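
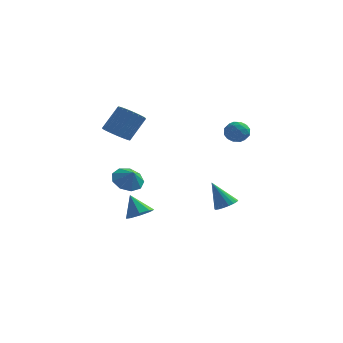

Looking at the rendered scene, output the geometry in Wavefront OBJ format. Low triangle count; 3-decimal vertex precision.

v -2.587 2.111 -4.17
v -1.884 1.825 -3.65
v -3.393 2.569 -2.83
v -1.82 2.5 -3.842
v -2.206 2.947 -4.226
v -2.815 2.904 -4.578
v -3.29 2.397 -4.691
v -3.353 1.722 -4.499
v -2.968 1.276 -4.114
v -2.359 1.318 -3.763
v 2.964 4.013 2.952
v 3.653 3.725 3.361
v 2.687 2.735 2.519
v 3.376 2.447 2.928
v 2.704 2.726 3.37
v 2.875 3.516 3.638
v 3.465 2.944 2.242
v 3.636 3.734 2.51
v 3.963 3.064 2.922
v 3.493 2.93 3.62
v 2.847 3.53 2.26
v 2.377 3.396 2.958
v 3.333 3.981 3.195
v 3.007 2.479 2.685
v 2.612 2.643 2.945
v 3.017 2.473 3.186
v 2.876 3.859 3.358
v 3.281 3.689 3.598
v 2.723 3.102 3.603
v 3.059 2.771 2.282
v 3.464 2.601 2.522
v 3.323 3.987 2.694
v 3.728 3.817 2.935
v 3.617 3.358 2.277
v 3.92 3.424 3.177
v 3.757 2.672 2.922
v 3.809 2.964 2.519
v 3.91 3.429 2.677
v 3.644 3.344 3.587
v 3.481 2.593 3.332
v 3.086 2.757 3.592
v 3.186 3.222 3.75
v 3.825 2.956 3.329
v 2.859 3.867 2.548
v 2.696 3.116 2.293
v 3.154 3.238 2.13
v 3.254 3.703 2.288
v 2.583 3.788 2.958
v 2.42 3.036 2.703
v 2.43 3.031 3.203
v 2.531 3.496 3.361
v 2.515 3.504 2.551
v 3.124 1.254 -2.376
v 3.803 1.165 -2.002
v 2.196 1.286 -0.684
v 3.772 1.51 -2.025
v 3.613 1.805 -2.118
v 3.357 1.99 -2.262
v 3.055 2.029 -2.428
v 2.766 1.915 -2.585
v 2.549 1.67 -2.699
v 2.445 1.343 -2.75
v 2.476 0.998 -2.727
v 2.635 0.704 -2.634
v 2.891 0.518 -2.49
v 3.193 0.479 -2.323
v 3.482 0.593 -2.167
v 3.699 0.838 -2.053
v -3.209 -0.326 3.203
v -2.63 0.176 2.641
v -1.951 1.108 4.176
v -2.531 0.606 4.737
v -2.932 0.391 2.644
v -2.253 1.323 4.179
v -3.276 0.496 2.732
v -2.597 1.429 4.267
v -3.61 0.477 2.892
v -2.931 1.41 4.427
v -3.883 0.335 3.099
v -3.204 1.268 4.633
v -4.054 0.093 3.321
v -3.375 1.025 4.856
v -4.096 -0.214 3.526
v -3.417 0.719 5.061
v -4.002 -0.537 3.681
v -3.324 0.396 5.216
v -3.789 -0.828 3.764
v -3.11 0.104 5.299
v -3.487 -1.043 3.761
v -2.808 -0.111 5.296
v -3.143 -1.149 3.673
v -2.464 -0.216 5.208
v -2.809 -1.13 3.513
v -2.13 -0.197 5.048
v -2.536 -0.988 3.307
v -1.857 -0.055 4.841
v -2.365 -0.745 3.084
v -1.686 0.187 4.619
v -2.323 -0.439 2.879
v -1.644 0.494 4.414
v -2.416 -0.116 2.724
v -1.738 0.817 4.259
v -2.685 0.204 -0.599
v -1.849 0.76 -0.87
v -2.155 -0.224 0.159
v -2.238 1.12 -0.395
v -2.836 1.052 -0.016
v -3.363 0.586 0.09
v -3.574 -0.058 -0.127
v -3.368 -0.58 -0.564
v -2.843 -0.735 -1.019
v -2.244 -0.451 -1.277
v -1.851 0.14 -1.218
f 2 1 4
f 2 4 3
f 4 1 5
f 4 5 3
f 5 1 6
f 5 6 3
f 6 1 7
f 6 7 3
f 7 1 8
f 7 8 3
f 8 1 9
f 8 9 3
f 9 1 10
f 9 10 3
f 10 1 2
f 10 2 3
f 11 48 27
f 48 22 51
f 27 51 16
f 48 51 27
f 11 27 23
f 27 16 28
f 23 28 12
f 27 28 23
f 11 23 32
f 23 12 33
f 32 33 18
f 23 33 32
f 11 32 44
f 32 18 47
f 44 47 21
f 32 47 44
f 11 44 48
f 44 21 52
f 48 52 22
f 44 52 48
f 12 28 39
f 28 16 42
f 39 42 20
f 28 42 39
f 16 51 29
f 51 22 50
f 29 50 15
f 51 50 29
f 22 52 49
f 52 21 45
f 49 45 13
f 52 45 49
f 21 47 46
f 47 18 34
f 46 34 17
f 47 34 46
f 18 33 38
f 33 12 35
f 38 35 19
f 33 35 38
f 14 40 26
f 40 20 41
f 26 41 15
f 40 41 26
f 14 26 24
f 26 15 25
f 24 25 13
f 26 25 24
f 14 24 31
f 24 13 30
f 31 30 17
f 24 30 31
f 14 31 36
f 31 17 37
f 36 37 19
f 31 37 36
f 14 36 40
f 36 19 43
f 40 43 20
f 36 43 40
f 15 41 29
f 41 20 42
f 29 42 16
f 41 42 29
f 13 25 49
f 25 15 50
f 49 50 22
f 25 50 49
f 17 30 46
f 30 13 45
f 46 45 21
f 30 45 46
f 19 37 38
f 37 17 34
f 38 34 18
f 37 34 38
f 20 43 39
f 43 19 35
f 39 35 12
f 43 35 39
f 54 53 56
f 54 56 55
f 56 53 57
f 56 57 55
f 57 53 58
f 57 58 55
f 58 53 59
f 58 59 55
f 59 53 60
f 59 60 55
f 60 53 61
f 60 61 55
f 61 53 62
f 61 62 55
f 62 53 63
f 62 63 55
f 63 53 64
f 63 64 55
f 64 53 65
f 64 65 55
f 65 53 66
f 65 66 55
f 66 53 67
f 66 67 55
f 67 53 68
f 67 68 55
f 68 53 54
f 68 54 55
f 70 69 73
f 70 73 71
f 71 73 74
f 71 74 72
f 73 69 75
f 73 75 74
f 74 75 76
f 74 76 72
f 75 69 77
f 75 77 76
f 76 77 78
f 76 78 72
f 77 69 79
f 77 79 78
f 78 79 80
f 78 80 72
f 79 69 81
f 79 81 80
f 80 81 82
f 80 82 72
f 81 69 83
f 81 83 82
f 82 83 84
f 82 84 72
f 83 69 85
f 83 85 84
f 84 85 86
f 84 86 72
f 85 69 87
f 85 87 86
f 86 87 88
f 86 88 72
f 87 69 89
f 87 89 88
f 88 89 90
f 88 90 72
f 89 69 91
f 89 91 90
f 90 91 92
f 90 92 72
f 91 69 93
f 91 93 92
f 92 93 94
f 92 94 72
f 93 69 95
f 93 95 94
f 94 95 96
f 94 96 72
f 95 69 97
f 95 97 96
f 96 97 98
f 96 98 72
f 97 69 99
f 97 99 98
f 98 99 100
f 98 100 72
f 99 69 101
f 99 101 100
f 100 101 102
f 100 102 72
f 101 69 70
f 101 70 102
f 102 70 71
f 102 71 72
f 104 103 106
f 104 106 105
f 106 103 107
f 106 107 105
f 107 103 108
f 107 108 105
f 108 103 109
f 108 109 105
f 109 103 110
f 109 110 105
f 110 103 111
f 110 111 105
f 111 103 112
f 111 112 105
f 112 103 113
f 112 113 105
f 113 103 104
f 113 104 105



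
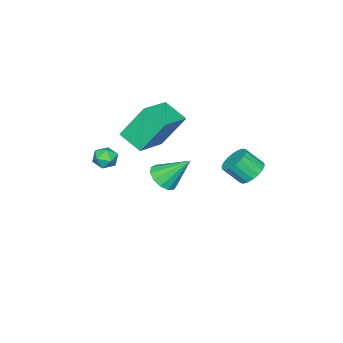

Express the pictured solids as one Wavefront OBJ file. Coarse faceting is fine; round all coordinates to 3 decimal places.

v -3.785 -3.029 -0.243
v -1.76 -2.809 0.412
v -3.713 -1.748 -0.896
v -1.688 -1.527 -0.24
v -3.092 -3.993 -2.06
v -1.067 -3.772 -1.404
v -3.02 -2.711 -2.712
v -0.995 -2.491 -2.057
v 1.893 -1.72 -1.192
v 2.297 -1.651 -0.658
v 1.743 -2.769 -0.942
v 2.147 -2.7 -0.408
v 1.545 -2.4 -0.416
v 1.637 -1.751 -0.57
v 2.403 -2.669 -1.03
v 2.495 -2.02 -1.184
v 2.612 -2.237 -0.558
v 2.082 -2.071 -0.178
v 1.958 -2.349 -1.422
v 1.428 -2.183 -1.042
v -1.51 -1.492 -3.834
v -0.911 -1.84 -3.309
v -2.03 -0.288 -2.446
v -0.69 -1.472 -3.545
v -0.73 -1.11 -3.874
v -1.017 -0.87 -4.19
v -1.461 -0.827 -4.393
v -1.921 -0.995 -4.419
v -2.25 -1.321 -4.259
v -2.345 -1.702 -3.965
v -2.174 -2.015 -3.629
v -1.793 -2.163 -3.358
v -1.322 -2.098 -3.239
v -2.039 3.227 -1.898
v -1.415 3.699 -1.79
v -0.996 2.944 -0.914
v -1.621 2.473 -1.022
v -1.651 3.829 -1.565
v -1.233 3.075 -0.689
v -1.965 3.841 -1.406
v -1.546 3.086 -0.529
v -2.293 3.73 -1.344
v -1.874 2.976 -0.468
v -2.571 3.52 -1.392
v -2.152 2.766 -0.516
v -2.743 3.252 -1.54
v -2.325 2.498 -0.664
v -2.776 2.979 -1.76
v -2.358 2.225 -0.883
v -2.664 2.756 -2.006
v -2.245 2.001 -1.13
v -2.427 2.625 -2.231
v -2.009 1.871 -1.355
v -2.114 2.614 -2.391
v -1.695 1.859 -1.514
v -1.786 2.724 -2.452
v -1.367 1.97 -1.576
v -1.508 2.934 -2.404
v -1.089 2.18 -1.528
v -1.335 3.202 -2.256
v -0.917 2.448 -1.38
v -1.302 3.475 -2.037
v -0.884 2.721 -1.16
f 2 4 1
f 5 2 1
f 1 4 3
f 3 5 1
f 2 8 4
f 6 2 5
f 6 8 2
f 4 8 3
f 7 5 3
f 3 8 7
f 7 6 5
f 8 6 7
f 9 20 14
f 9 14 10
f 9 10 16
f 9 16 19
f 9 19 20
f 10 14 18
f 14 20 13
f 20 19 11
f 19 16 15
f 16 10 17
f 12 18 13
f 12 13 11
f 12 11 15
f 12 15 17
f 12 17 18
f 13 18 14
f 11 13 20
f 15 11 19
f 17 15 16
f 18 17 10
f 22 21 24
f 22 24 23
f 24 21 25
f 24 25 23
f 25 21 26
f 25 26 23
f 26 21 27
f 26 27 23
f 27 21 28
f 27 28 23
f 28 21 29
f 28 29 23
f 29 21 30
f 29 30 23
f 30 21 31
f 30 31 23
f 31 21 32
f 31 32 23
f 32 21 33
f 32 33 23
f 33 21 22
f 33 22 23
f 35 34 38
f 35 38 36
f 36 38 39
f 36 39 37
f 38 34 40
f 38 40 39
f 39 40 41
f 39 41 37
f 40 34 42
f 40 42 41
f 41 42 43
f 41 43 37
f 42 34 44
f 42 44 43
f 43 44 45
f 43 45 37
f 44 34 46
f 44 46 45
f 45 46 47
f 45 47 37
f 46 34 48
f 46 48 47
f 47 48 49
f 47 49 37
f 48 34 50
f 48 50 49
f 49 50 51
f 49 51 37
f 50 34 52
f 50 52 51
f 51 52 53
f 51 53 37
f 52 34 54
f 52 54 53
f 53 54 55
f 53 55 37
f 54 34 56
f 54 56 55
f 55 56 57
f 55 57 37
f 56 34 58
f 56 58 57
f 57 58 59
f 57 59 37
f 58 34 60
f 58 60 59
f 59 60 61
f 59 61 37
f 60 34 62
f 60 62 61
f 61 62 63
f 61 63 37
f 62 34 35
f 62 35 63
f 63 35 36
f 63 36 37



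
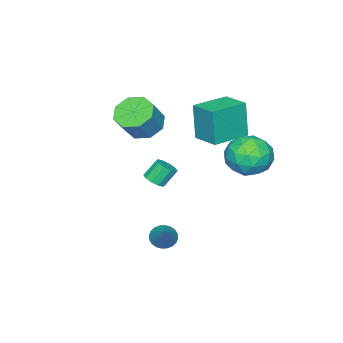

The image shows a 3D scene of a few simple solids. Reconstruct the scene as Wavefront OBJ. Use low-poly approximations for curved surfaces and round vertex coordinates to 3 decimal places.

v -0.855 -1.781 0.887
v -0.227 -2.497 0.446
v 0.703 -2.436 1.672
v 0.075 -1.719 2.113
v -0.02 -1.746 0.252
v 0.91 -1.684 1.478
v -0.302 -1.014 0.429
v 0.628 -0.953 1.655
v -0.908 -0.732 0.875
v 0.022 -0.671 2.101
v -1.483 -1.064 1.328
v -0.553 -1.003 2.554
v -1.69 -1.816 1.522
v -0.76 -1.754 2.748
v -1.408 -2.547 1.345
v -0.478 -2.486 2.571
v -0.802 -2.829 0.899
v 0.128 -2.768 2.125
v -1.082 4.761 0.818
v -0.568 4.207 -0.166
v -2.512 3.353 0.866
v -1.998 2.799 -0.118
v -1.413 2.788 0.976
v -0.529 3.658 0.946
v -2.551 3.902 -0.246
v -1.667 4.772 -0.276
v -1.476 3.676 -0.824
v -0.773 2.987 -0.069
v -2.307 4.573 0.769
v -1.604 3.884 1.524
v -0.699 4.608 0.322
v -2.381 2.952 0.378
v -2.036 2.946 1.021
v -1.735 2.62 0.442
v -0.676 4.285 0.976
v -0.375 3.959 0.397
v -0.871 3.125 1.068
v -2.705 3.601 0.303
v -2.404 3.275 -0.276
v -1.345 4.94 0.258
v -1.044 4.614 -0.321
v -2.209 4.435 -0.368
v -0.932 3.97 -0.643
v -1.772 3.142 -0.615
v -2.097 3.791 -0.69
v -1.577 4.302 -0.708
v -0.518 3.565 -0.199
v -1.359 2.737 -0.171
v -1.014 2.731 0.472
v -0.495 3.242 0.454
v -1.052 3.253 -0.586
v -1.721 4.823 0.871
v -2.562 3.995 0.899
v -2.585 4.318 0.246
v -2.066 4.829 0.228
v -1.308 4.418 1.315
v -2.148 3.59 1.343
v -1.503 3.258 1.408
v -0.983 3.769 1.39
v -2.028 4.307 1.286
v 1.528 0.607 -0.99
v 2.027 0.832 -0.77
v 1.491 1.179 0.09
v 0.992 0.953 -0.13
v 1.867 1.089 -0.973
v 1.332 1.436 -0.114
v 1.578 1.162 -1.183
v 1.042 1.509 -0.323
v 1.269 1.023 -1.319
v 0.734 1.369 -0.459
v 1.06 0.725 -1.329
v 0.524 1.071 -0.47
v 1.029 0.381 -1.21
v 0.493 0.728 -0.35
v 1.188 0.124 -1.006
v 0.653 0.471 -0.147
v 1.478 0.051 -0.797
v 0.942 0.398 0.063
v 1.786 0.191 -0.661
v 1.251 0.537 0.199
v 1.996 0.489 -0.65
v 1.46 0.835 0.209
v -2.617 1.842 0.987
v -2.759 1.588 3.006
v -2.224 3.233 1.189
v -2.366 2.98 3.208
v -0.734 1.3 1.052
v -0.876 1.047 3.071
v -0.341 2.692 1.254
v -0.483 2.438 3.273
v 2.631 1.993 -3.715
v 3.164 1.981 -4.12
v 3.629 2.867 -2.425
v 3.054 2.208 -4.188
v 2.879 2.402 -4.184
v 2.666 2.534 -4.109
v 2.448 2.583 -3.973
v 2.258 2.543 -3.799
v 2.124 2.419 -3.611
v 2.068 2.23 -3.439
v 2.097 2.005 -3.31
v 2.208 1.778 -3.241
v 2.383 1.584 -3.245
v 2.595 1.452 -3.321
v 2.814 1.403 -3.456
v 3.004 1.443 -3.631
v 3.137 1.567 -3.818
v 3.194 1.756 -3.99
f 2 1 5
f 2 5 3
f 3 5 6
f 3 6 4
f 5 1 7
f 5 7 6
f 6 7 8
f 6 8 4
f 7 1 9
f 7 9 8
f 8 9 10
f 8 10 4
f 9 1 11
f 9 11 10
f 10 11 12
f 10 12 4
f 11 1 13
f 11 13 12
f 12 13 14
f 12 14 4
f 13 1 15
f 13 15 14
f 14 15 16
f 14 16 4
f 15 1 17
f 15 17 16
f 16 17 18
f 16 18 4
f 17 1 2
f 17 2 18
f 18 2 3
f 18 3 4
f 19 56 35
f 56 30 59
f 35 59 24
f 56 59 35
f 19 35 31
f 35 24 36
f 31 36 20
f 35 36 31
f 19 31 40
f 31 20 41
f 40 41 26
f 31 41 40
f 19 40 52
f 40 26 55
f 52 55 29
f 40 55 52
f 19 52 56
f 52 29 60
f 56 60 30
f 52 60 56
f 20 36 47
f 36 24 50
f 47 50 28
f 36 50 47
f 24 59 37
f 59 30 58
f 37 58 23
f 59 58 37
f 30 60 57
f 60 29 53
f 57 53 21
f 60 53 57
f 29 55 54
f 55 26 42
f 54 42 25
f 55 42 54
f 26 41 46
f 41 20 43
f 46 43 27
f 41 43 46
f 22 48 34
f 48 28 49
f 34 49 23
f 48 49 34
f 22 34 32
f 34 23 33
f 32 33 21
f 34 33 32
f 22 32 39
f 32 21 38
f 39 38 25
f 32 38 39
f 22 39 44
f 39 25 45
f 44 45 27
f 39 45 44
f 22 44 48
f 44 27 51
f 48 51 28
f 44 51 48
f 23 49 37
f 49 28 50
f 37 50 24
f 49 50 37
f 21 33 57
f 33 23 58
f 57 58 30
f 33 58 57
f 25 38 54
f 38 21 53
f 54 53 29
f 38 53 54
f 27 45 46
f 45 25 42
f 46 42 26
f 45 42 46
f 28 51 47
f 51 27 43
f 47 43 20
f 51 43 47
f 62 61 65
f 62 65 63
f 63 65 66
f 63 66 64
f 65 61 67
f 65 67 66
f 66 67 68
f 66 68 64
f 67 61 69
f 67 69 68
f 68 69 70
f 68 70 64
f 69 61 71
f 69 71 70
f 70 71 72
f 70 72 64
f 71 61 73
f 71 73 72
f 72 73 74
f 72 74 64
f 73 61 75
f 73 75 74
f 74 75 76
f 74 76 64
f 75 61 77
f 75 77 76
f 76 77 78
f 76 78 64
f 77 61 79
f 77 79 78
f 78 79 80
f 78 80 64
f 79 61 81
f 79 81 80
f 80 81 82
f 80 82 64
f 81 61 62
f 81 62 82
f 82 62 63
f 82 63 64
f 84 86 83
f 87 84 83
f 83 86 85
f 85 87 83
f 84 90 86
f 88 84 87
f 88 90 84
f 86 90 85
f 89 87 85
f 85 90 89
f 89 88 87
f 90 88 89
f 92 91 94
f 92 94 93
f 94 91 95
f 94 95 93
f 95 91 96
f 95 96 93
f 96 91 97
f 96 97 93
f 97 91 98
f 97 98 93
f 98 91 99
f 98 99 93
f 99 91 100
f 99 100 93
f 100 91 101
f 100 101 93
f 101 91 102
f 101 102 93
f 102 91 103
f 102 103 93
f 103 91 104
f 103 104 93
f 104 91 105
f 104 105 93
f 105 91 106
f 105 106 93
f 106 91 107
f 106 107 93
f 107 91 108
f 107 108 93
f 108 91 92
f 108 92 93



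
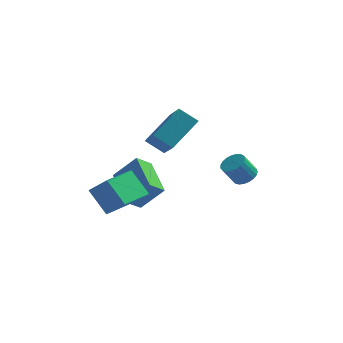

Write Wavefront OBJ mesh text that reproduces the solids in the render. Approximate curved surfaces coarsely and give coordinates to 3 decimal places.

v 3.928 -2.168 2.752
v 4.397 -2.414 2.966
v 3.9 -2.617 3.821
v 3.432 -2.372 3.608
v 4.423 -2.189 3.035
v 3.926 -2.392 3.89
v 4.364 -1.96 3.055
v 3.867 -2.163 3.91
v 4.23 -1.767 3.023
v 3.733 -1.971 3.878
v 4.044 -1.644 2.944
v 3.547 -1.847 3.799
v 3.837 -1.611 2.832
v 3.34 -1.815 3.687
v 3.647 -1.675 2.706
v 3.15 -1.878 3.561
v 3.505 -1.824 2.588
v 3.008 -2.027 3.444
v 3.436 -2.032 2.499
v 2.939 -2.236 3.354
v 3.453 -2.264 2.453
v 2.956 -2.468 3.309
v 3.552 -2.48 2.459
v 3.055 -2.683 3.315
v 3.716 -2.641 2.516
v 3.219 -2.845 3.372
v 3.916 -2.721 2.614
v 3.419 -2.924 3.469
v 4.119 -2.705 2.735
v 3.622 -2.909 3.591
v 4.289 -2.597 2.86
v 3.792 -2.8 3.715
v -2.493 -1.735 1.171
v -1.687 -2.058 2.028
v -1.681 -0.306 0.945
v -0.874 -0.629 1.801
v -1.686 -2.351 0.179
v -0.879 -2.674 1.035
v -0.873 -0.922 -0.048
v -0.067 -1.245 0.809
v 0.034 -0.555 3.909
v 0.972 0.619 4.881
v -0.484 0.846 2.718
v 0.455 2.02 3.69
v 0.865 -0.74 3.33
v 1.804 0.434 4.302
v 0.348 0.661 2.139
v 1.286 1.835 3.111
v -1.147 -0.486 -0.283
v -0.148 -0.386 0.792
v -1.909 1.222 0.267
v -0.911 1.323 1.341
v -0.569 -0.043 -0.861
v 0.429 0.058 0.213
v -1.332 1.666 -0.312
v -0.333 1.766 0.763
f 2 1 5
f 2 5 3
f 3 5 6
f 3 6 4
f 5 1 7
f 5 7 6
f 6 7 8
f 6 8 4
f 7 1 9
f 7 9 8
f 8 9 10
f 8 10 4
f 9 1 11
f 9 11 10
f 10 11 12
f 10 12 4
f 11 1 13
f 11 13 12
f 12 13 14
f 12 14 4
f 13 1 15
f 13 15 14
f 14 15 16
f 14 16 4
f 15 1 17
f 15 17 16
f 16 17 18
f 16 18 4
f 17 1 19
f 17 19 18
f 18 19 20
f 18 20 4
f 19 1 21
f 19 21 20
f 20 21 22
f 20 22 4
f 21 1 23
f 21 23 22
f 22 23 24
f 22 24 4
f 23 1 25
f 23 25 24
f 24 25 26
f 24 26 4
f 25 1 27
f 25 27 26
f 26 27 28
f 26 28 4
f 27 1 29
f 27 29 28
f 28 29 30
f 28 30 4
f 29 1 31
f 29 31 30
f 30 31 32
f 30 32 4
f 31 1 2
f 31 2 32
f 32 2 3
f 32 3 4
f 34 36 33
f 37 34 33
f 33 36 35
f 35 37 33
f 34 40 36
f 38 34 37
f 38 40 34
f 36 40 35
f 39 37 35
f 35 40 39
f 39 38 37
f 40 38 39
f 42 44 41
f 45 42 41
f 41 44 43
f 43 45 41
f 42 48 44
f 46 42 45
f 46 48 42
f 44 48 43
f 47 45 43
f 43 48 47
f 47 46 45
f 48 46 47
f 50 52 49
f 53 50 49
f 49 52 51
f 51 53 49
f 50 56 52
f 54 50 53
f 54 56 50
f 52 56 51
f 55 53 51
f 51 56 55
f 55 54 53
f 56 54 55



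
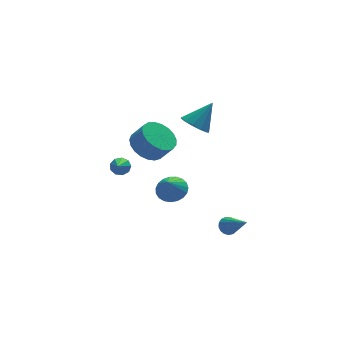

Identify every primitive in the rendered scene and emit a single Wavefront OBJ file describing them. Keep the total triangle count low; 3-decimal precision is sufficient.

v -1.244 3.167 -0.891
v -1.055 3.461 -0.429
v -1.876 1.773 0.251
v -1.429 3.563 -0.51
v -1.717 3.48 -0.77
v -1.784 3.251 -1.087
v -1.598 2.982 -1.312
v -1.247 2.8 -1.341
v -0.895 2.79 -1.159
v -0.706 2.956 -0.852
v -0.769 3.221 -0.564
v 0.508 0.033 -1.018
v 1.323 -0.007 -0.686
v 0.072 -0.433 -0.002
v 1.214 0.326 -0.58
v 0.983 0.608 -0.55
v 0.67 0.791 -0.6
v 0.329 0.843 -0.723
v 0.019 0.755 -0.896
v -0.206 0.542 -1.091
v -0.308 0.242 -1.273
v -0.269 -0.095 -1.411
v -0.095 -0.409 -1.481
v 0.183 -0.647 -1.471
v 0.517 -0.767 -1.382
v 0.85 -0.749 -1.231
v 1.123 -0.595 -1.043
v 1.291 -0.333 -0.85
v 2.946 -1.862 -3.279
v 3.481 -1.903 -3.499
v 3.354 -3.358 -2.001
v 3.508 -1.72 -3.292
v 3.406 -1.569 -3.083
v 3.198 -1.485 -2.919
v 2.933 -1.487 -2.837
v 2.671 -1.576 -2.857
v 2.471 -1.73 -2.973
v 2.38 -1.914 -3.16
v 2.419 -2.087 -3.374
v 2.579 -2.208 -3.566
v 2.822 -2.249 -3.693
v 3.094 -2.203 -3.725
v 3.331 -2.078 -3.655
v -1.205 -0.884 3.46
v -0.45 -1.279 2.845
v 0.079 -1.731 3.786
v -0.675 -1.336 4.4
v -0.29 -0.885 2.944
v 0.239 -1.337 3.885
v -0.288 -0.491 3.133
v 0.242 -0.943 4.073
v -0.444 -0.165 3.377
v 0.085 -0.617 4.318
v -0.732 0.037 3.636
v -0.203 -0.415 4.577
v -1.102 0.079 3.865
v -0.572 -0.373 4.805
v -1.489 -0.045 4.023
v -0.96 -0.497 4.964
v -1.827 -0.314 4.084
v -1.298 -0.766 5.025
v -2.058 -0.682 4.037
v -1.529 -1.134 4.978
v -2.141 -1.084 3.89
v -1.612 -1.536 4.831
v -2.062 -1.453 3.669
v -1.533 -1.905 4.61
v -1.835 -1.722 3.412
v -1.306 -2.174 4.352
v -1.499 -1.847 3.163
v -0.97 -2.299 4.103
v -1.112 -1.805 2.965
v -0.583 -2.257 3.905
v -0.741 -1.604 2.853
v -0.212 -2.056 3.793
v 2.557 2.004 2.248
v 3.162 1.477 1.841
v 3.683 2.276 3.572
v 3.246 1.948 1.673
v 3.112 2.436 1.687
v 2.801 2.787 1.879
v 2.412 2.89 2.188
v 2.069 2.711 2.517
v 1.882 2.307 2.76
v 1.908 1.807 2.84
v 2.14 1.37 2.733
v 2.505 1.133 2.471
v 2.886 1.173 2.139
f 2 1 4
f 2 4 3
f 4 1 5
f 4 5 3
f 5 1 6
f 5 6 3
f 6 1 7
f 6 7 3
f 7 1 8
f 7 8 3
f 8 1 9
f 8 9 3
f 9 1 10
f 9 10 3
f 10 1 11
f 10 11 3
f 11 1 2
f 11 2 3
f 13 12 15
f 13 15 14
f 15 12 16
f 15 16 14
f 16 12 17
f 16 17 14
f 17 12 18
f 17 18 14
f 18 12 19
f 18 19 14
f 19 12 20
f 19 20 14
f 20 12 21
f 20 21 14
f 21 12 22
f 21 22 14
f 22 12 23
f 22 23 14
f 23 12 24
f 23 24 14
f 24 12 25
f 24 25 14
f 25 12 26
f 25 26 14
f 26 12 27
f 26 27 14
f 27 12 28
f 27 28 14
f 28 12 13
f 28 13 14
f 30 29 32
f 30 32 31
f 32 29 33
f 32 33 31
f 33 29 34
f 33 34 31
f 34 29 35
f 34 35 31
f 35 29 36
f 35 36 31
f 36 29 37
f 36 37 31
f 37 29 38
f 37 38 31
f 38 29 39
f 38 39 31
f 39 29 40
f 39 40 31
f 40 29 41
f 40 41 31
f 41 29 42
f 41 42 31
f 42 29 43
f 42 43 31
f 43 29 30
f 43 30 31
f 45 44 48
f 45 48 46
f 46 48 49
f 46 49 47
f 48 44 50
f 48 50 49
f 49 50 51
f 49 51 47
f 50 44 52
f 50 52 51
f 51 52 53
f 51 53 47
f 52 44 54
f 52 54 53
f 53 54 55
f 53 55 47
f 54 44 56
f 54 56 55
f 55 56 57
f 55 57 47
f 56 44 58
f 56 58 57
f 57 58 59
f 57 59 47
f 58 44 60
f 58 60 59
f 59 60 61
f 59 61 47
f 60 44 62
f 60 62 61
f 61 62 63
f 61 63 47
f 62 44 64
f 62 64 63
f 63 64 65
f 63 65 47
f 64 44 66
f 64 66 65
f 65 66 67
f 65 67 47
f 66 44 68
f 66 68 67
f 67 68 69
f 67 69 47
f 68 44 70
f 68 70 69
f 69 70 71
f 69 71 47
f 70 44 72
f 70 72 71
f 71 72 73
f 71 73 47
f 72 44 74
f 72 74 73
f 73 74 75
f 73 75 47
f 74 44 45
f 74 45 75
f 75 45 46
f 75 46 47
f 77 76 79
f 77 79 78
f 79 76 80
f 79 80 78
f 80 76 81
f 80 81 78
f 81 76 82
f 81 82 78
f 82 76 83
f 82 83 78
f 83 76 84
f 83 84 78
f 84 76 85
f 84 85 78
f 85 76 86
f 85 86 78
f 86 76 87
f 86 87 78
f 87 76 88
f 87 88 78
f 88 76 77
f 88 77 78



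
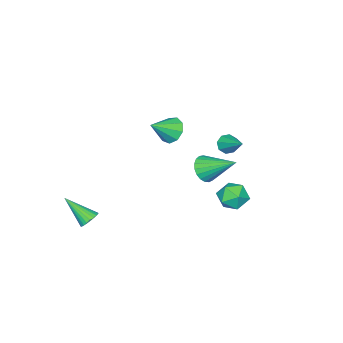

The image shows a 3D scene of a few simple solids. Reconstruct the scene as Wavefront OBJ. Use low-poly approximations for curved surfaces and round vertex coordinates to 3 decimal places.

v 3.461 -3.223 -2.944
v 3.781 -3.535 -3.373
v 3.739 -4.657 -1.696
v 3.957 -3.408 -3.267
v 4.057 -3.253 -3.111
v 4.067 -3.093 -2.929
v 3.984 -2.953 -2.75
v 3.822 -2.855 -2.6
v 3.605 -2.812 -2.503
v 3.366 -2.832 -2.472
v 3.141 -2.911 -2.514
v 2.965 -3.039 -2.621
v 2.865 -3.194 -2.777
v 2.855 -3.354 -2.958
v 2.938 -3.493 -3.137
v 3.1 -3.592 -3.287
v 3.317 -3.635 -3.384
v 3.556 -3.615 -3.415
v -2.813 -2.656 0.772
v -2.372 -1.913 0.557
v -1.587 -3.124 1.668
v -2.704 -1.82 1.059
v -3.087 -2.118 1.427
v -3.341 -2.668 1.488
v -3.349 -3.212 1.214
v -3.106 -3.495 0.733
v -2.726 -3.386 0.271
v -2.387 -2.935 0.042
v -2.247 -2.353 0.155
v -0.396 2.722 3.36
v 0.045 2.373 3.599
v 0.156 4.018 4.24
v 0.178 2.584 3.204
v -0.025 2.876 2.901
v -0.445 3.078 2.867
v -0.836 3.071 3.122
v -0.969 2.86 3.517
v -0.766 2.568 3.82
v -0.346 2.367 3.854
v -3.44 -0.863 -1.936
v -3.134 -0.375 -2.628
v -3.74 0.963 -0.784
v -3.501 -0.391 -2.7
v -3.857 -0.487 -2.64
v -4.141 -0.649 -2.458
v -4.304 -0.848 -2.186
v -4.318 -1.049 -1.871
v -4.179 -1.218 -1.567
v -3.913 -1.326 -1.327
v -3.565 -1.353 -1.192
v -3.195 -1.296 -1.186
v -2.868 -1.164 -1.31
v -2.639 -0.98 -1.542
v -2.549 -0.775 -1.843
v -2.613 -0.586 -2.159
v -2.82 -0.445 -2.437
v -3.067 1.95 -2.154
v -2.57 2.203 -1.363
v -1.73 1.577 -2.877
v -1.233 1.83 -2.086
v -1.795 1.043 -2.073
v -2.621 1.273 -1.626
v -1.679 2.507 -2.614
v -2.505 2.737 -2.167
v -1.711 2.547 -1.648
v -1.783 1.642 -1.314
v -2.517 2.138 -2.926
v -2.589 1.233 -2.592
f 2 1 4
f 2 4 3
f 4 1 5
f 4 5 3
f 5 1 6
f 5 6 3
f 6 1 7
f 6 7 3
f 7 1 8
f 7 8 3
f 8 1 9
f 8 9 3
f 9 1 10
f 9 10 3
f 10 1 11
f 10 11 3
f 11 1 12
f 11 12 3
f 12 1 13
f 12 13 3
f 13 1 14
f 13 14 3
f 14 1 15
f 14 15 3
f 15 1 16
f 15 16 3
f 16 1 17
f 16 17 3
f 17 1 18
f 17 18 3
f 18 1 2
f 18 2 3
f 20 19 22
f 20 22 21
f 22 19 23
f 22 23 21
f 23 19 24
f 23 24 21
f 24 19 25
f 24 25 21
f 25 19 26
f 25 26 21
f 26 19 27
f 26 27 21
f 27 19 28
f 27 28 21
f 28 19 29
f 28 29 21
f 29 19 20
f 29 20 21
f 31 30 33
f 31 33 32
f 33 30 34
f 33 34 32
f 34 30 35
f 34 35 32
f 35 30 36
f 35 36 32
f 36 30 37
f 36 37 32
f 37 30 38
f 37 38 32
f 38 30 39
f 38 39 32
f 39 30 31
f 39 31 32
f 41 40 43
f 41 43 42
f 43 40 44
f 43 44 42
f 44 40 45
f 44 45 42
f 45 40 46
f 45 46 42
f 46 40 47
f 46 47 42
f 47 40 48
f 47 48 42
f 48 40 49
f 48 49 42
f 49 40 50
f 49 50 42
f 50 40 51
f 50 51 42
f 51 40 52
f 51 52 42
f 52 40 53
f 52 53 42
f 53 40 54
f 53 54 42
f 54 40 55
f 54 55 42
f 55 40 56
f 55 56 42
f 56 40 41
f 56 41 42
f 57 68 62
f 57 62 58
f 57 58 64
f 57 64 67
f 57 67 68
f 58 62 66
f 62 68 61
f 68 67 59
f 67 64 63
f 64 58 65
f 60 66 61
f 60 61 59
f 60 59 63
f 60 63 65
f 60 65 66
f 61 66 62
f 59 61 68
f 63 59 67
f 65 63 64
f 66 65 58



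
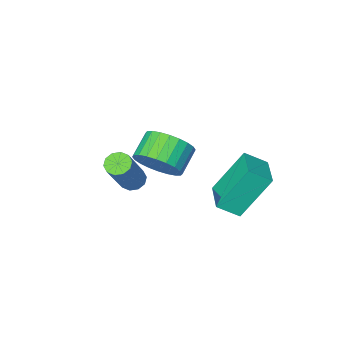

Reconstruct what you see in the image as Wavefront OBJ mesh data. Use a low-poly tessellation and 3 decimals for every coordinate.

v -0.943 -0.363 1.632
v -0.208 -0.759 2.166
v -0.357 0.871 1.742
v 0.377 0.475 2.276
v 0.123 -0.715 -0.096
v 0.857 -1.111 0.438
v 0.708 0.519 0.014
v 1.443 0.123 0.548
v 3.488 -2.082 1.312
v 3.772 -1.786 1.027
v 4.736 -1.041 2.762
v 4.452 -1.338 3.048
v 3.517 -1.63 1.102
v 4.481 -0.885 2.837
v 3.25 -1.646 1.258
v 4.214 -0.901 2.993
v 3.074 -1.829 1.434
v 4.038 -1.085 3.169
v 3.056 -2.109 1.564
v 4.021 -1.364 3.299
v 3.204 -2.379 1.598
v 4.168 -1.634 3.333
v 3.459 -2.535 1.523
v 4.423 -1.79 3.258
v 3.726 -2.519 1.367
v 4.69 -1.774 3.102
v 3.902 -2.335 1.191
v 4.866 -1.591 2.926
v 3.919 -2.056 1.061
v 4.884 -1.311 2.796
v 2.037 -2.922 0.891
v 2.716 -3.404 1.388
v 1.883 -3.92 2.026
v 1.203 -3.438 1.529
v 2.681 -3.09 1.596
v 1.848 -3.606 2.235
v 2.548 -2.75 1.697
v 1.715 -3.266 2.335
v 2.337 -2.437 1.675
v 1.504 -2.953 2.314
v 2.08 -2.197 1.534
v 1.247 -2.713 2.172
v 1.817 -2.068 1.295
v 0.984 -2.584 1.933
v 1.587 -2.069 0.994
v 0.754 -2.585 1.633
v 1.426 -2.199 0.678
v 0.592 -2.715 1.316
v 1.357 -2.44 0.394
v 0.524 -2.956 1.032
v 1.392 -2.754 0.185
v 0.559 -3.27 0.824
v 1.525 -3.094 0.085
v 0.692 -3.61 0.723
v 1.736 -3.407 0.106
v 0.903 -3.923 0.745
v 1.993 -3.647 0.248
v 1.16 -4.163 0.886
v 2.256 -3.776 0.487
v 1.423 -4.292 1.125
v 2.486 -3.775 0.787
v 1.653 -4.291 1.426
v 2.648 -3.645 1.104
v 1.814 -4.161 1.742
f 2 4 1
f 5 2 1
f 1 4 3
f 3 5 1
f 2 8 4
f 6 2 5
f 6 8 2
f 4 8 3
f 7 5 3
f 3 8 7
f 7 6 5
f 8 6 7
f 10 9 13
f 10 13 11
f 11 13 14
f 11 14 12
f 13 9 15
f 13 15 14
f 14 15 16
f 14 16 12
f 15 9 17
f 15 17 16
f 16 17 18
f 16 18 12
f 17 9 19
f 17 19 18
f 18 19 20
f 18 20 12
f 19 9 21
f 19 21 20
f 20 21 22
f 20 22 12
f 21 9 23
f 21 23 22
f 22 23 24
f 22 24 12
f 23 9 25
f 23 25 24
f 24 25 26
f 24 26 12
f 25 9 27
f 25 27 26
f 26 27 28
f 26 28 12
f 27 9 29
f 27 29 28
f 28 29 30
f 28 30 12
f 29 9 10
f 29 10 30
f 30 10 11
f 30 11 12
f 32 31 35
f 32 35 33
f 33 35 36
f 33 36 34
f 35 31 37
f 35 37 36
f 36 37 38
f 36 38 34
f 37 31 39
f 37 39 38
f 38 39 40
f 38 40 34
f 39 31 41
f 39 41 40
f 40 41 42
f 40 42 34
f 41 31 43
f 41 43 42
f 42 43 44
f 42 44 34
f 43 31 45
f 43 45 44
f 44 45 46
f 44 46 34
f 45 31 47
f 45 47 46
f 46 47 48
f 46 48 34
f 47 31 49
f 47 49 48
f 48 49 50
f 48 50 34
f 49 31 51
f 49 51 50
f 50 51 52
f 50 52 34
f 51 31 53
f 51 53 52
f 52 53 54
f 52 54 34
f 53 31 55
f 53 55 54
f 54 55 56
f 54 56 34
f 55 31 57
f 55 57 56
f 56 57 58
f 56 58 34
f 57 31 59
f 57 59 58
f 58 59 60
f 58 60 34
f 59 31 61
f 59 61 60
f 60 61 62
f 60 62 34
f 61 31 63
f 61 63 62
f 62 63 64
f 62 64 34
f 63 31 32
f 63 32 64
f 64 32 33
f 64 33 34



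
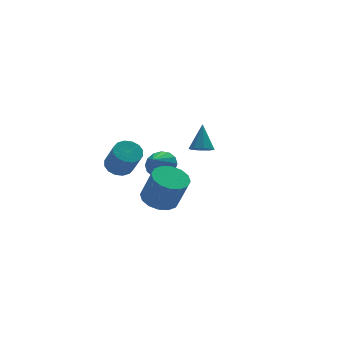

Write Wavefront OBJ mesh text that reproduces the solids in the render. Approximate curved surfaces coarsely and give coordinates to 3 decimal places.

v -1.965 1.179 -2.678
v -1.57 0.525 -2.837
v -2.675 0.561 -1.902
v -1.375 0.692 -2.526
v -1.338 0.989 -2.255
v -1.468 1.337 -2.098
v -1.732 1.643 -2.096
v -2.058 1.824 -2.251
v -2.359 1.832 -2.52
v -2.555 1.666 -2.831
v -2.592 1.368 -3.101
v -2.461 1.02 -3.259
v -2.198 0.714 -3.26
v -1.872 0.533 -3.106
v -3.203 -1.355 -3.319
v -2.317 -1.261 -3.446
v -2.031 -1.852 -1.889
v -2.917 -1.945 -1.761
v -2.456 -0.855 -3.266
v -2.17 -1.445 -1.709
v -2.796 -0.582 -3.1
v -2.51 -1.173 -1.543
v -3.245 -0.517 -2.993
v -2.958 -1.107 -1.436
v -3.682 -0.676 -2.973
v -3.396 -1.266 -1.416
v -3.991 -1.016 -3.046
v -3.705 -1.607 -1.488
v -4.089 -1.448 -3.191
v -3.803 -2.039 -1.634
v -3.95 -1.855 -3.371
v -3.664 -2.445 -1.814
v -3.61 -2.127 -3.537
v -3.324 -2.718 -1.98
v -3.162 -2.193 -3.644
v -2.875 -2.783 -2.087
v -2.724 -2.034 -3.664
v -2.438 -2.624 -2.107
v -2.415 -1.693 -3.592
v -2.129 -2.284 -2.034
v -2.727 4.295 -4.042
v -2.125 3.96 -4.311
v -2.05 3.03 -2.987
v -2.653 3.365 -2.718
v -1.991 4.258 -4.11
v -1.917 3.328 -2.785
v -2.055 4.565 -3.89
v -1.981 3.635 -2.566
v -2.299 4.8 -3.712
v -2.225 3.87 -2.387
v -2.658 4.9 -3.622
v -2.583 3.97 -2.297
v -3.035 4.837 -3.644
v -2.961 3.908 -2.32
v -3.33 4.63 -3.773
v -3.255 3.7 -2.449
v -3.463 4.332 -3.975
v -3.389 3.402 -2.65
v -3.399 4.025 -4.194
v -3.325 3.095 -2.87
v -3.155 3.79 -4.373
v -3.081 2.86 -3.048
v -2.797 3.69 -4.463
v -2.722 2.76 -3.138
v -2.419 3.752 -4.44
v -2.345 2.823 -3.116
v 0.968 2.999 -3.195
v 1.55 2.8 -3.266
v 1.372 3.741 -1.945
v 1.472 3.213 -3.486
v 1.098 3.5 -3.536
v 0.647 3.494 -3.386
v 0.385 3.198 -3.125
v 0.463 2.785 -2.905
v 0.837 2.497 -2.855
v 1.288 2.503 -3.005
f 2 1 4
f 2 4 3
f 4 1 5
f 4 5 3
f 5 1 6
f 5 6 3
f 6 1 7
f 6 7 3
f 7 1 8
f 7 8 3
f 8 1 9
f 8 9 3
f 9 1 10
f 9 10 3
f 10 1 11
f 10 11 3
f 11 1 12
f 11 12 3
f 12 1 13
f 12 13 3
f 13 1 14
f 13 14 3
f 14 1 2
f 14 2 3
f 16 15 19
f 16 19 17
f 17 19 20
f 17 20 18
f 19 15 21
f 19 21 20
f 20 21 22
f 20 22 18
f 21 15 23
f 21 23 22
f 22 23 24
f 22 24 18
f 23 15 25
f 23 25 24
f 24 25 26
f 24 26 18
f 25 15 27
f 25 27 26
f 26 27 28
f 26 28 18
f 27 15 29
f 27 29 28
f 28 29 30
f 28 30 18
f 29 15 31
f 29 31 30
f 30 31 32
f 30 32 18
f 31 15 33
f 31 33 32
f 32 33 34
f 32 34 18
f 33 15 35
f 33 35 34
f 34 35 36
f 34 36 18
f 35 15 37
f 35 37 36
f 36 37 38
f 36 38 18
f 37 15 39
f 37 39 38
f 38 39 40
f 38 40 18
f 39 15 16
f 39 16 40
f 40 16 17
f 40 17 18
f 42 41 45
f 42 45 43
f 43 45 46
f 43 46 44
f 45 41 47
f 45 47 46
f 46 47 48
f 46 48 44
f 47 41 49
f 47 49 48
f 48 49 50
f 48 50 44
f 49 41 51
f 49 51 50
f 50 51 52
f 50 52 44
f 51 41 53
f 51 53 52
f 52 53 54
f 52 54 44
f 53 41 55
f 53 55 54
f 54 55 56
f 54 56 44
f 55 41 57
f 55 57 56
f 56 57 58
f 56 58 44
f 57 41 59
f 57 59 58
f 58 59 60
f 58 60 44
f 59 41 61
f 59 61 60
f 60 61 62
f 60 62 44
f 61 41 63
f 61 63 62
f 62 63 64
f 62 64 44
f 63 41 65
f 63 65 64
f 64 65 66
f 64 66 44
f 65 41 42
f 65 42 66
f 66 42 43
f 66 43 44
f 68 67 70
f 68 70 69
f 70 67 71
f 70 71 69
f 71 67 72
f 71 72 69
f 72 67 73
f 72 73 69
f 73 67 74
f 73 74 69
f 74 67 75
f 74 75 69
f 75 67 76
f 75 76 69
f 76 67 68
f 76 68 69



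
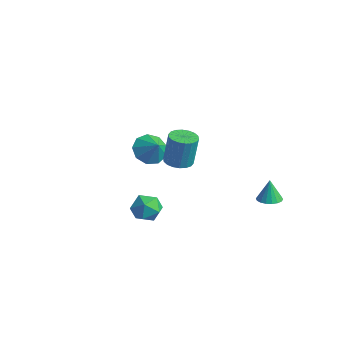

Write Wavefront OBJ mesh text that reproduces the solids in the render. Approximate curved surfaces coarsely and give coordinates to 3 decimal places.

v 3.006 3.276 0.497
v 3.508 3.778 0.507
v 2.814 3.444 1.803
v 3.245 3.942 0.447
v 2.935 3.975 0.397
v 2.639 3.869 0.367
v 2.415 3.646 0.363
v 2.309 3.349 0.385
v 2.341 3.038 0.43
v 2.504 2.774 0.488
v 2.767 2.609 0.548
v 3.077 2.577 0.598
v 3.373 2.682 0.628
v 3.597 2.906 0.632
v 3.703 3.202 0.61
v 3.672 3.513 0.565
v -4.378 1.216 1.315
v -3.862 0.544 0.71
v -3.502 1.104 2.185
v -3.645 1.208 0.577
v -3.771 1.876 0.788
v -4.18 2.234 1.246
v -4.682 2.116 1.736
v -5.042 1.577 2.029
v -5.091 0.868 1.987
v -4.806 0.322 1.631
v -4.321 0.194 1.127
v -0.937 0.348 2.691
v -0.277 -0.121 2.717
v -0.163 0.143 4.595
v -0.823 0.612 4.569
v -0.14 0.207 2.662
v -0.026 0.472 4.54
v -0.16 0.564 2.613
v -0.046 0.829 4.491
v -0.335 0.878 2.58
v -0.22 1.142 4.458
v -0.629 1.086 2.568
v -0.514 1.351 4.446
v -0.983 1.149 2.581
v -0.869 1.414 4.459
v -1.329 1.053 2.616
v -1.215 1.317 4.493
v -1.597 0.817 2.665
v -1.483 1.081 4.543
v -1.734 0.488 2.72
v -1.62 0.753 4.598
v -1.714 0.131 2.769
v -1.6 0.396 4.647
v -1.54 -0.182 2.802
v -1.425 0.082 4.68
v -1.246 -0.391 2.814
v -1.131 -0.126 4.692
v -0.891 -0.454 2.801
v -0.777 -0.189 4.679
v -0.545 -0.357 2.767
v -0.431 -0.093 4.644
v 0.179 -2.492 1.86
v 1.028 -2.355 1.465
v 0.412 -4.005 1.835
v 1.261 -3.868 1.44
v 1.109 -3.61 2.338
v 0.965 -2.675 2.354
v 0.475 -3.685 0.946
v 0.331 -2.75 0.962
v 1.211 -3.092 0.901
v 1.603 -3.046 1.761
v -0.163 -3.314 1.539
v 0.229 -3.268 2.399
f 2 1 4
f 2 4 3
f 4 1 5
f 4 5 3
f 5 1 6
f 5 6 3
f 6 1 7
f 6 7 3
f 7 1 8
f 7 8 3
f 8 1 9
f 8 9 3
f 9 1 10
f 9 10 3
f 10 1 11
f 10 11 3
f 11 1 12
f 11 12 3
f 12 1 13
f 12 13 3
f 13 1 14
f 13 14 3
f 14 1 15
f 14 15 3
f 15 1 16
f 15 16 3
f 16 1 2
f 16 2 3
f 18 17 20
f 18 20 19
f 20 17 21
f 20 21 19
f 21 17 22
f 21 22 19
f 22 17 23
f 22 23 19
f 23 17 24
f 23 24 19
f 24 17 25
f 24 25 19
f 25 17 26
f 25 26 19
f 26 17 27
f 26 27 19
f 27 17 18
f 27 18 19
f 29 28 32
f 29 32 30
f 30 32 33
f 30 33 31
f 32 28 34
f 32 34 33
f 33 34 35
f 33 35 31
f 34 28 36
f 34 36 35
f 35 36 37
f 35 37 31
f 36 28 38
f 36 38 37
f 37 38 39
f 37 39 31
f 38 28 40
f 38 40 39
f 39 40 41
f 39 41 31
f 40 28 42
f 40 42 41
f 41 42 43
f 41 43 31
f 42 28 44
f 42 44 43
f 43 44 45
f 43 45 31
f 44 28 46
f 44 46 45
f 45 46 47
f 45 47 31
f 46 28 48
f 46 48 47
f 47 48 49
f 47 49 31
f 48 28 50
f 48 50 49
f 49 50 51
f 49 51 31
f 50 28 52
f 50 52 51
f 51 52 53
f 51 53 31
f 52 28 54
f 52 54 53
f 53 54 55
f 53 55 31
f 54 28 56
f 54 56 55
f 55 56 57
f 55 57 31
f 56 28 29
f 56 29 57
f 57 29 30
f 57 30 31
f 58 69 63
f 58 63 59
f 58 59 65
f 58 65 68
f 58 68 69
f 59 63 67
f 63 69 62
f 69 68 60
f 68 65 64
f 65 59 66
f 61 67 62
f 61 62 60
f 61 60 64
f 61 64 66
f 61 66 67
f 62 67 63
f 60 62 69
f 64 60 68
f 66 64 65
f 67 66 59



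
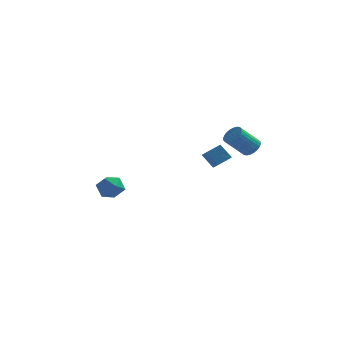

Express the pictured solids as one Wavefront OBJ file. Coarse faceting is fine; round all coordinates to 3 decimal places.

v 4.087 -0.108 2.354
v 4.506 -0.044 2.749
v 3.612 -0.448 3.762
v 3.193 -0.512 3.366
v 4.413 0.162 2.75
v 3.519 -0.241 3.762
v 4.271 0.328 2.69
v 3.376 -0.076 3.702
v 4.1 0.426 2.578
v 3.206 0.023 3.591
v 3.928 0.444 2.433
v 3.033 0.04 3.446
v 3.78 0.377 2.275
v 2.885 -0.026 3.288
v 3.678 0.237 2.13
v 2.784 -0.167 3.142
v 3.639 0.044 2.018
v 2.745 -0.36 3.031
v 3.668 -0.172 1.958
v 2.774 -0.576 2.971
v 3.761 -0.379 1.958
v 2.867 -0.782 2.97
v 3.904 -0.544 2.018
v 3.009 -0.948 3.03
v 4.074 -0.643 2.129
v 3.18 -1.046 3.142
v 4.247 -0.66 2.274
v 3.352 -1.064 3.287
v 4.395 -0.594 2.432
v 3.5 -0.997 3.445
v 4.496 -0.453 2.578
v 3.602 -0.857 3.59
v 4.535 -0.26 2.689
v 3.641 -0.664 3.702
v -3.108 0.772 -1.112
v -2.397 0.848 -0.806
v -3.143 -0.428 -0.734
v -2.432 -0.352 -0.428
v -3.035 0.018 -0.106
v -3.014 0.76 -0.339
v -2.526 -0.34 -1.201
v -2.505 0.402 -1.434
v -2.037 0.16 -0.861
v -2.352 0.382 -0.184
v -3.188 0.038 -1.356
v -3.503 0.26 -0.679
v 2.631 -2.211 2.084
v 2.069 -1.937 2.772
v 2.316 -0.974 1.334
v 1.754 -0.7 2.023
v 3.246 -1.84 2.437
v 2.684 -1.566 3.126
v 2.931 -0.603 1.688
v 2.369 -0.329 2.376
f 2 1 5
f 2 5 3
f 3 5 6
f 3 6 4
f 5 1 7
f 5 7 6
f 6 7 8
f 6 8 4
f 7 1 9
f 7 9 8
f 8 9 10
f 8 10 4
f 9 1 11
f 9 11 10
f 10 11 12
f 10 12 4
f 11 1 13
f 11 13 12
f 12 13 14
f 12 14 4
f 13 1 15
f 13 15 14
f 14 15 16
f 14 16 4
f 15 1 17
f 15 17 16
f 16 17 18
f 16 18 4
f 17 1 19
f 17 19 18
f 18 19 20
f 18 20 4
f 19 1 21
f 19 21 20
f 20 21 22
f 20 22 4
f 21 1 23
f 21 23 22
f 22 23 24
f 22 24 4
f 23 1 25
f 23 25 24
f 24 25 26
f 24 26 4
f 25 1 27
f 25 27 26
f 26 27 28
f 26 28 4
f 27 1 29
f 27 29 28
f 28 29 30
f 28 30 4
f 29 1 31
f 29 31 30
f 30 31 32
f 30 32 4
f 31 1 33
f 31 33 32
f 32 33 34
f 32 34 4
f 33 1 2
f 33 2 34
f 34 2 3
f 34 3 4
f 35 46 40
f 35 40 36
f 35 36 42
f 35 42 45
f 35 45 46
f 36 40 44
f 40 46 39
f 46 45 37
f 45 42 41
f 42 36 43
f 38 44 39
f 38 39 37
f 38 37 41
f 38 41 43
f 38 43 44
f 39 44 40
f 37 39 46
f 41 37 45
f 43 41 42
f 44 43 36
f 48 50 47
f 51 48 47
f 47 50 49
f 49 51 47
f 48 54 50
f 52 48 51
f 52 54 48
f 50 54 49
f 53 51 49
f 49 54 53
f 53 52 51
f 54 52 53



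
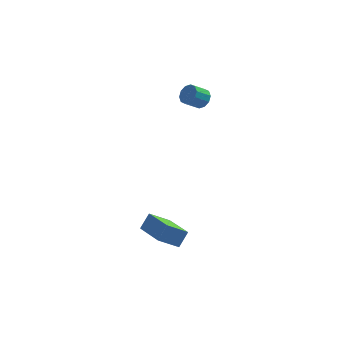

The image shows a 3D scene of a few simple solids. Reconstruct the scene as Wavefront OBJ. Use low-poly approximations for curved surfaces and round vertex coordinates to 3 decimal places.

v -0.519 1.802 3.577
v -0.177 1.265 3.711
v -0.94 0.942 4.357
v -1.281 1.478 4.223
v -0.073 1.548 3.976
v -0.835 1.225 4.622
v -0.139 1.928 4.089
v -0.901 1.605 4.735
v -0.35 2.26 4.006
v -1.112 1.936 4.652
v -0.626 2.417 3.759
v -1.388 2.093 4.405
v -0.86 2.338 3.443
v -1.623 2.015 4.089
v -0.965 2.055 3.178
v -1.727 1.732 3.824
v -0.899 1.675 3.065
v -1.661 1.352 3.711
v -0.688 1.344 3.148
v -1.45 1.02 3.794
v -0.412 1.187 3.395
v -1.174 0.863 4.041
v -2.057 -4.306 -3.499
v -3.154 -4.563 -2.652
v -2.915 -2.521 -4.068
v -4.012 -2.778 -3.221
v -1.568 -3.822 -2.719
v -2.665 -4.079 -1.872
v -2.426 -2.037 -3.288
v -3.523 -2.294 -2.441
f 2 1 5
f 2 5 3
f 3 5 6
f 3 6 4
f 5 1 7
f 5 7 6
f 6 7 8
f 6 8 4
f 7 1 9
f 7 9 8
f 8 9 10
f 8 10 4
f 9 1 11
f 9 11 10
f 10 11 12
f 10 12 4
f 11 1 13
f 11 13 12
f 12 13 14
f 12 14 4
f 13 1 15
f 13 15 14
f 14 15 16
f 14 16 4
f 15 1 17
f 15 17 16
f 16 17 18
f 16 18 4
f 17 1 19
f 17 19 18
f 18 19 20
f 18 20 4
f 19 1 21
f 19 21 20
f 20 21 22
f 20 22 4
f 21 1 2
f 21 2 22
f 22 2 3
f 22 3 4
f 24 26 23
f 27 24 23
f 23 26 25
f 25 27 23
f 24 30 26
f 28 24 27
f 28 30 24
f 26 30 25
f 29 27 25
f 25 30 29
f 29 28 27
f 30 28 29



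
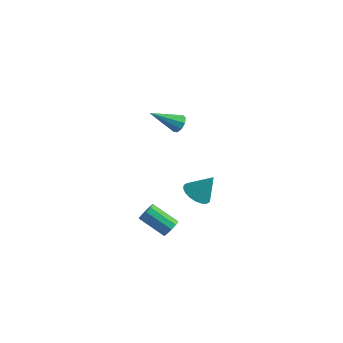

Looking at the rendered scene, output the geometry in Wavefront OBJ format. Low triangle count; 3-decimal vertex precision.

v -2.447 3.625 -2.975
v -2.161 3.803 -2.49
v -3.633 2.615 -1.905
v -2.459 4.061 -2.577
v -2.751 4.115 -2.85
v -2.901 3.94 -3.181
v -2.839 3.618 -3.416
v -2.593 3.299 -3.444
v -2.279 3.133 -3.253
v -2.043 3.197 -2.932
v -1.997 3.462 -2.63
v 2.149 -2.379 -2.287
v 2.83 -2.294 -2.698
v 2.811 -1.921 -1.093
v 2.675 -1.975 -2.734
v 2.417 -1.736 -2.682
v 2.105 -1.625 -2.551
v 1.801 -1.662 -2.368
v 1.567 -1.842 -2.169
v 1.448 -2.128 -1.994
v 1.467 -2.463 -1.876
v 1.622 -2.782 -1.84
v 1.881 -3.021 -1.892
v 2.193 -3.132 -2.023
v 2.496 -3.095 -2.206
v 2.73 -2.915 -2.404
v 2.85 -2.629 -2.58
v 1.457 -3.65 -4.38
v 1.706 -4.019 -4.04
v 0.351 -4.159 -3.201
v 0.103 -3.79 -3.54
v 1.755 -3.703 -3.908
v 0.4 -3.843 -3.069
v 1.69 -3.366 -3.957
v 0.335 -3.506 -3.117
v 1.537 -3.138 -4.167
v 0.182 -3.278 -3.327
v 1.353 -3.105 -4.458
v -0.002 -3.246 -3.619
v 1.209 -3.281 -4.719
v -0.146 -3.421 -3.88
v 1.16 -3.597 -4.851
v -0.195 -3.737 -4.012
v 1.225 -3.934 -4.803
v -0.13 -4.074 -3.963
v 1.378 -4.162 -4.593
v 0.023 -4.302 -3.753
v 1.562 -4.194 -4.301
v 0.207 -4.335 -3.462
f 2 1 4
f 2 4 3
f 4 1 5
f 4 5 3
f 5 1 6
f 5 6 3
f 6 1 7
f 6 7 3
f 7 1 8
f 7 8 3
f 8 1 9
f 8 9 3
f 9 1 10
f 9 10 3
f 10 1 11
f 10 11 3
f 11 1 2
f 11 2 3
f 13 12 15
f 13 15 14
f 15 12 16
f 15 16 14
f 16 12 17
f 16 17 14
f 17 12 18
f 17 18 14
f 18 12 19
f 18 19 14
f 19 12 20
f 19 20 14
f 20 12 21
f 20 21 14
f 21 12 22
f 21 22 14
f 22 12 23
f 22 23 14
f 23 12 24
f 23 24 14
f 24 12 25
f 24 25 14
f 25 12 26
f 25 26 14
f 26 12 27
f 26 27 14
f 27 12 13
f 27 13 14
f 29 28 32
f 29 32 30
f 30 32 33
f 30 33 31
f 32 28 34
f 32 34 33
f 33 34 35
f 33 35 31
f 34 28 36
f 34 36 35
f 35 36 37
f 35 37 31
f 36 28 38
f 36 38 37
f 37 38 39
f 37 39 31
f 38 28 40
f 38 40 39
f 39 40 41
f 39 41 31
f 40 28 42
f 40 42 41
f 41 42 43
f 41 43 31
f 42 28 44
f 42 44 43
f 43 44 45
f 43 45 31
f 44 28 46
f 44 46 45
f 45 46 47
f 45 47 31
f 46 28 48
f 46 48 47
f 47 48 49
f 47 49 31
f 48 28 29
f 48 29 49
f 49 29 30
f 49 30 31



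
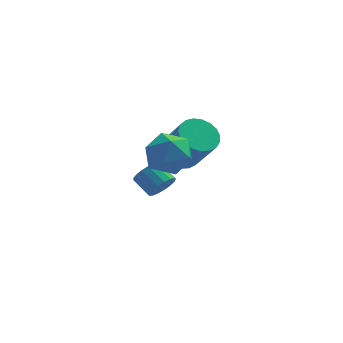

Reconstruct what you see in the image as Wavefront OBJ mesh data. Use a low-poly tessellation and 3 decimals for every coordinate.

v -1.961 2.948 0.981
v -1.172 2.943 0.571
v -0.389 2.087 2.088
v -1.179 2.092 2.499
v -1.164 3.267 0.75
v -0.381 2.411 2.267
v -1.294 3.536 0.968
v -0.511 2.68 2.486
v -1.539 3.703 1.189
v -0.756 2.847 2.707
v -1.857 3.74 1.374
v -1.075 2.884 2.892
v -2.194 3.639 1.491
v -1.411 2.783 3.009
v -2.49 3.42 1.52
v -1.707 2.563 3.037
v -2.695 3.118 1.456
v -1.912 2.262 2.973
v -2.773 2.787 1.309
v -1.99 1.931 2.827
v -2.711 2.484 1.106
v -1.928 1.628 2.624
v -2.519 2.261 0.882
v -1.736 1.405 2.399
v -2.231 2.157 0.674
v -1.448 1.301 2.191
v -1.896 2.19 0.52
v -1.113 1.334 2.037
v -1.572 2.354 0.445
v -0.789 1.498 1.963
v -1.316 2.62 0.463
v -0.533 1.764 1.981
v -2.623 3.202 -1.185
v -2.143 3.288 -0.711
v -2.776 3.904 -0.181
v -3.257 3.818 -0.655
v -2.087 3.528 -0.923
v -2.72 4.144 -0.393
v -2.154 3.694 -1.195
v -2.787 4.31 -0.666
v -2.328 3.747 -1.465
v -2.961 4.363 -0.935
v -2.57 3.675 -1.671
v -3.203 4.291 -1.141
v -2.824 3.495 -1.765
v -3.457 4.111 -1.235
v -3.032 3.247 -1.726
v -3.665 3.863 -1.197
v -3.147 2.99 -1.564
v -3.78 3.606 -1.034
v -3.141 2.781 -1.314
v -3.775 3.397 -0.784
v -3.017 2.668 -1.035
v -3.65 3.284 -0.505
v -2.803 2.678 -0.79
v -3.436 3.294 -0.261
v -2.548 2.808 -0.636
v -3.181 3.424 -0.106
v -2.309 3.028 -0.607
v -2.943 3.644 -0.078
v -2.141 -0.126 3.298
v -1.503 -0.858 2.923
v -3.197 -1.322 3.837
v -2.559 -2.054 3.462
v -2.271 -1.485 4.284
v -1.619 -0.746 3.951
v -3.081 -1.434 2.809
v -2.429 -0.695 2.476
v -2.084 -1.666 2.62
v -1.584 -1.698 3.532
v -3.116 -0.482 3.228
v -2.616 -0.514 4.14
f 2 1 5
f 2 5 3
f 3 5 6
f 3 6 4
f 5 1 7
f 5 7 6
f 6 7 8
f 6 8 4
f 7 1 9
f 7 9 8
f 8 9 10
f 8 10 4
f 9 1 11
f 9 11 10
f 10 11 12
f 10 12 4
f 11 1 13
f 11 13 12
f 12 13 14
f 12 14 4
f 13 1 15
f 13 15 14
f 14 15 16
f 14 16 4
f 15 1 17
f 15 17 16
f 16 17 18
f 16 18 4
f 17 1 19
f 17 19 18
f 18 19 20
f 18 20 4
f 19 1 21
f 19 21 20
f 20 21 22
f 20 22 4
f 21 1 23
f 21 23 22
f 22 23 24
f 22 24 4
f 23 1 25
f 23 25 24
f 24 25 26
f 24 26 4
f 25 1 27
f 25 27 26
f 26 27 28
f 26 28 4
f 27 1 29
f 27 29 28
f 28 29 30
f 28 30 4
f 29 1 31
f 29 31 30
f 30 31 32
f 30 32 4
f 31 1 2
f 31 2 32
f 32 2 3
f 32 3 4
f 34 33 37
f 34 37 35
f 35 37 38
f 35 38 36
f 37 33 39
f 37 39 38
f 38 39 40
f 38 40 36
f 39 33 41
f 39 41 40
f 40 41 42
f 40 42 36
f 41 33 43
f 41 43 42
f 42 43 44
f 42 44 36
f 43 33 45
f 43 45 44
f 44 45 46
f 44 46 36
f 45 33 47
f 45 47 46
f 46 47 48
f 46 48 36
f 47 33 49
f 47 49 48
f 48 49 50
f 48 50 36
f 49 33 51
f 49 51 50
f 50 51 52
f 50 52 36
f 51 33 53
f 51 53 52
f 52 53 54
f 52 54 36
f 53 33 55
f 53 55 54
f 54 55 56
f 54 56 36
f 55 33 57
f 55 57 56
f 56 57 58
f 56 58 36
f 57 33 59
f 57 59 58
f 58 59 60
f 58 60 36
f 59 33 34
f 59 34 60
f 60 34 35
f 60 35 36
f 61 72 66
f 61 66 62
f 61 62 68
f 61 68 71
f 61 71 72
f 62 66 70
f 66 72 65
f 72 71 63
f 71 68 67
f 68 62 69
f 64 70 65
f 64 65 63
f 64 63 67
f 64 67 69
f 64 69 70
f 65 70 66
f 63 65 72
f 67 63 71
f 69 67 68
f 70 69 62



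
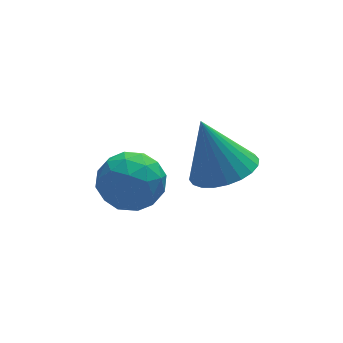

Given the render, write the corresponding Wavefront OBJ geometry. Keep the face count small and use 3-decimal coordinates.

v 1.764 -0.708 2.86
v 2.218 -1.407 3.2
v 1.316 -0.232 4.44
v 2.467 -1.16 3.196
v 2.609 -0.843 3.14
v 2.622 -0.506 3.042
v 2.505 -0.2 2.917
v 2.275 0.029 2.782
v 1.967 0.145 2.66
v 1.628 0.132 2.568
v 1.31 -0.009 2.52
v 1.061 -0.257 2.525
v 0.919 -0.573 2.58
v 0.906 -0.91 2.678
v 1.023 -1.217 2.803
v 1.253 -1.446 2.938
v 1.561 -1.562 3.06
v 1.9 -1.549 3.152
v -0.226 1.949 0.678
v 0.533 1.394 0.504
v -0.573 1.086 1.916
v 0.186 0.531 1.742
v 0.31 1.433 2.036
v 0.525 1.966 1.271
v -0.565 0.514 1.149
v -0.35 1.047 0.384
v 0.324 0.507 0.795
v 0.865 1.075 1.343
v -0.905 1.405 1.077
v -0.364 1.973 1.625
v 0.184 1.747 0.483
v -0.224 0.733 1.937
v -0.151 1.263 2.11
v 0.295 0.937 2.008
v 0.179 2.084 0.933
v 0.625 1.758 0.831
v 0.494 1.78 1.731
v -0.665 0.722 1.589
v -0.219 0.396 1.487
v -0.335 1.543 0.412
v 0.111 1.217 0.31
v -0.534 0.7 0.689
v 0.508 0.9 0.551
v 0.304 0.392 1.279
v -0.138 0.382 0.93
v -0.012 0.696 0.481
v 0.825 1.234 0.873
v 0.621 0.726 1.601
v 0.694 1.256 1.774
v 0.82 1.57 1.324
v 0.702 0.712 1.044
v -0.661 1.754 0.819
v -0.865 1.246 1.547
v -0.86 0.91 1.096
v -0.734 1.224 0.646
v -0.344 2.088 1.141
v -0.548 1.58 1.869
v -0.028 1.784 1.939
v 0.098 2.098 1.49
v -0.742 1.768 1.376
f 2 1 4
f 2 4 3
f 4 1 5
f 4 5 3
f 5 1 6
f 5 6 3
f 6 1 7
f 6 7 3
f 7 1 8
f 7 8 3
f 8 1 9
f 8 9 3
f 9 1 10
f 9 10 3
f 10 1 11
f 10 11 3
f 11 1 12
f 11 12 3
f 12 1 13
f 12 13 3
f 13 1 14
f 13 14 3
f 14 1 15
f 14 15 3
f 15 1 16
f 15 16 3
f 16 1 17
f 16 17 3
f 17 1 18
f 17 18 3
f 18 1 2
f 18 2 3
f 19 56 35
f 56 30 59
f 35 59 24
f 56 59 35
f 19 35 31
f 35 24 36
f 31 36 20
f 35 36 31
f 19 31 40
f 31 20 41
f 40 41 26
f 31 41 40
f 19 40 52
f 40 26 55
f 52 55 29
f 40 55 52
f 19 52 56
f 52 29 60
f 56 60 30
f 52 60 56
f 20 36 47
f 36 24 50
f 47 50 28
f 36 50 47
f 24 59 37
f 59 30 58
f 37 58 23
f 59 58 37
f 30 60 57
f 60 29 53
f 57 53 21
f 60 53 57
f 29 55 54
f 55 26 42
f 54 42 25
f 55 42 54
f 26 41 46
f 41 20 43
f 46 43 27
f 41 43 46
f 22 48 34
f 48 28 49
f 34 49 23
f 48 49 34
f 22 34 32
f 34 23 33
f 32 33 21
f 34 33 32
f 22 32 39
f 32 21 38
f 39 38 25
f 32 38 39
f 22 39 44
f 39 25 45
f 44 45 27
f 39 45 44
f 22 44 48
f 44 27 51
f 48 51 28
f 44 51 48
f 23 49 37
f 49 28 50
f 37 50 24
f 49 50 37
f 21 33 57
f 33 23 58
f 57 58 30
f 33 58 57
f 25 38 54
f 38 21 53
f 54 53 29
f 38 53 54
f 27 45 46
f 45 25 42
f 46 42 26
f 45 42 46
f 28 51 47
f 51 27 43
f 47 43 20
f 51 43 47



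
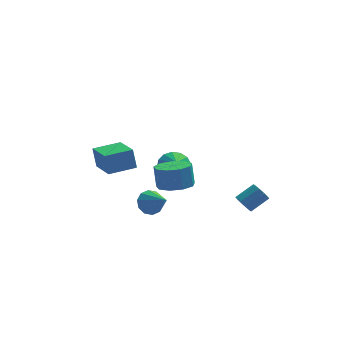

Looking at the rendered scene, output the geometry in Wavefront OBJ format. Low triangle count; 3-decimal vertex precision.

v -4.308 -2.984 2.72
v -4.489 -2.663 4.008
v -4.831 -1.029 2.159
v -5.012 -0.708 3.447
v -2.668 -2.512 2.833
v -2.849 -2.191 4.121
v -3.191 -0.557 2.272
v -3.372 -0.236 3.56
v 0.171 3.502 -1.084
v 1.035 3.9 -0.689
v 0.209 2.518 -0.176
v 0.639 4.134 -0.419
v 0.118 4.199 -0.328
v -0.389 4.077 -0.439
v -0.746 3.801 -0.723
v -0.857 3.444 -1.104
v -0.693 3.104 -1.48
v -0.297 2.87 -1.75
v 0.225 2.805 -1.841
v 0.732 2.927 -1.73
v 1.088 3.204 -1.446
v 1.199 3.56 -1.065
v -1.766 -1.106 -1.147
v -1.023 -0.62 -1.093
v -0.974 -2.434 -0.113
v -1.346 -0.484 -0.67
v -1.83 -0.585 -0.429
v -2.29 -0.885 -0.462
v -2.549 -1.27 -0.757
v -2.51 -1.592 -1.201
v -2.186 -1.729 -1.625
v -1.702 -1.628 -1.865
v -1.243 -1.327 -1.832
v -0.983 -0.942 -1.537
v -0.576 -3.392 1.746
v 0.331 -3.967 1.984
v 0.223 -3.563 3.372
v -0.684 -2.988 3.134
v 0.515 -3.263 1.793
v 0.407 -2.859 3.181
v 0.189 -2.619 1.58
v 0.081 -2.215 2.968
v -0.495 -2.337 1.445
v -0.603 -1.933 2.833
v -1.217 -2.549 1.45
v -1.325 -2.144 2.839
v -1.639 -3.155 1.594
v -1.747 -2.751 2.982
v -1.564 -3.872 1.809
v -1.672 -3.468 3.197
v -1.026 -4.365 1.994
v -1.134 -3.96 3.382
v -0.278 -4.402 2.063
v -0.386 -3.998 3.452
v 3.237 -3.724 0.066
v 3.631 -4.088 -0.319
v 4.718 -3.68 0.41
v 4.323 -3.316 0.794
v 3.602 -3.716 -0.484
v 4.688 -3.308 0.244
v 3.434 -3.347 -0.439
v 4.52 -2.939 0.289
v 3.19 -3.122 -0.201
v 4.276 -2.714 0.527
v 2.964 -3.127 0.139
v 4.051 -2.719 0.867
v 2.842 -3.36 0.45
v 3.929 -2.952 1.179
v 2.872 -3.732 0.616
v 3.958 -3.324 1.344
v 3.04 -4.101 0.571
v 4.126 -3.693 1.299
v 3.284 -4.326 0.333
v 4.37 -3.918 1.061
v 3.509 -4.321 -0.007
v 4.596 -3.913 0.721
f 2 4 1
f 5 2 1
f 1 4 3
f 3 5 1
f 2 8 4
f 6 2 5
f 6 8 2
f 4 8 3
f 7 5 3
f 3 8 7
f 7 6 5
f 8 6 7
f 10 9 12
f 10 12 11
f 12 9 13
f 12 13 11
f 13 9 14
f 13 14 11
f 14 9 15
f 14 15 11
f 15 9 16
f 15 16 11
f 16 9 17
f 16 17 11
f 17 9 18
f 17 18 11
f 18 9 19
f 18 19 11
f 19 9 20
f 19 20 11
f 20 9 21
f 20 21 11
f 21 9 22
f 21 22 11
f 22 9 10
f 22 10 11
f 24 23 26
f 24 26 25
f 26 23 27
f 26 27 25
f 27 23 28
f 27 28 25
f 28 23 29
f 28 29 25
f 29 23 30
f 29 30 25
f 30 23 31
f 30 31 25
f 31 23 32
f 31 32 25
f 32 23 33
f 32 33 25
f 33 23 34
f 33 34 25
f 34 23 24
f 34 24 25
f 36 35 39
f 36 39 37
f 37 39 40
f 37 40 38
f 39 35 41
f 39 41 40
f 40 41 42
f 40 42 38
f 41 35 43
f 41 43 42
f 42 43 44
f 42 44 38
f 43 35 45
f 43 45 44
f 44 45 46
f 44 46 38
f 45 35 47
f 45 47 46
f 46 47 48
f 46 48 38
f 47 35 49
f 47 49 48
f 48 49 50
f 48 50 38
f 49 35 51
f 49 51 50
f 50 51 52
f 50 52 38
f 51 35 53
f 51 53 52
f 52 53 54
f 52 54 38
f 53 35 36
f 53 36 54
f 54 36 37
f 54 37 38
f 56 55 59
f 56 59 57
f 57 59 60
f 57 60 58
f 59 55 61
f 59 61 60
f 60 61 62
f 60 62 58
f 61 55 63
f 61 63 62
f 62 63 64
f 62 64 58
f 63 55 65
f 63 65 64
f 64 65 66
f 64 66 58
f 65 55 67
f 65 67 66
f 66 67 68
f 66 68 58
f 67 55 69
f 67 69 68
f 68 69 70
f 68 70 58
f 69 55 71
f 69 71 70
f 70 71 72
f 70 72 58
f 71 55 73
f 71 73 72
f 72 73 74
f 72 74 58
f 73 55 75
f 73 75 74
f 74 75 76
f 74 76 58
f 75 55 56
f 75 56 76
f 76 56 57
f 76 57 58



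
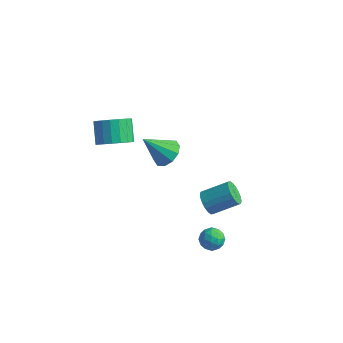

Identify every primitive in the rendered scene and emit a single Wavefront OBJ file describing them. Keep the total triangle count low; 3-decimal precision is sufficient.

v 0.775 -0.119 -4.326
v 1.158 -0.054 -4.956
v 2.309 0.824 -4.163
v 1.925 0.759 -3.534
v 0.961 0.21 -4.962
v 2.112 1.088 -4.17
v 0.728 0.409 -4.843
v 1.879 1.287 -4.05
v 0.503 0.503 -4.621
v 1.654 1.381 -3.829
v 0.332 0.474 -4.341
v 1.483 1.352 -3.548
v 0.249 0.328 -4.058
v 1.4 1.206 -3.265
v 0.27 0.093 -3.828
v 1.421 0.971 -3.036
v 0.391 -0.184 -3.697
v 1.542 0.694 -2.904
v 0.588 -0.448 -3.69
v 1.739 0.43 -2.898
v 0.821 -0.647 -3.81
v 1.972 0.231 -3.017
v 1.046 -0.741 -4.031
v 2.197 0.137 -3.239
v 1.217 -0.712 -4.312
v 2.368 0.166 -3.519
v 1.3 -0.566 -4.595
v 2.451 0.312 -3.802
v 1.279 -0.331 -4.824
v 2.43 0.547 -4.032
v -2.921 -3.015 1.56
v -2.065 -2.663 1.851
v -2.703 -1.872 2.77
v -3.559 -2.225 2.48
v -2.18 -2.39 1.537
v -2.818 -1.599 2.456
v -2.442 -2.241 1.227
v -3.079 -1.45 2.146
v -2.798 -2.245 0.983
v -3.436 -1.455 1.903
v -3.179 -2.402 0.854
v -3.817 -1.612 1.773
v -3.509 -2.681 0.865
v -4.146 -1.89 1.784
v -3.722 -3.025 1.013
v -4.36 -2.235 1.932
v -3.777 -3.368 1.27
v -4.415 -2.577 2.189
v -3.662 -3.641 1.584
v -4.3 -2.85 2.503
v -3.401 -3.79 1.894
v -4.038 -2.999 2.813
v -3.044 -3.785 2.137
v -3.682 -2.995 3.057
v -2.663 -3.628 2.267
v -3.301 -2.838 3.186
v -2.334 -3.35 2.256
v -2.971 -2.559 3.175
v -2.12 -3.005 2.108
v -2.758 -2.215 3.027
v 2.39 -2.891 -2.924
v 3.01 -2.801 -2.602
v 2.87 -3.639 -3.638
v 3.49 -3.549 -3.316
v 2.963 -3.875 -2.98
v 2.667 -3.413 -2.539
v 3.213 -3.027 -3.701
v 2.917 -2.565 -3.26
v 3.519 -2.885 -3.082
v 3.365 -3.409 -2.637
v 2.515 -3.031 -3.603
v 2.361 -3.555 -3.158
v 2.658 -2.78 -2.7
v 3.222 -3.66 -3.54
v 2.912 -3.851 -3.342
v 3.277 -3.798 -3.153
v 2.456 -3.14 -2.663
v 2.821 -3.087 -2.474
v 2.793 -3.718 -2.697
v 3.059 -3.353 -3.766
v 3.424 -3.3 -3.577
v 2.603 -2.642 -3.087
v 2.968 -2.589 -2.898
v 3.087 -2.722 -3.543
v 3.322 -2.777 -2.794
v 3.603 -3.216 -3.213
v 3.441 -2.91 -3.439
v 3.267 -2.638 -3.18
v 3.231 -3.084 -2.532
v 3.513 -3.524 -2.952
v 3.203 -3.716 -2.754
v 3.029 -3.444 -2.495
v 3.53 -3.134 -2.814
v 2.367 -2.916 -3.288
v 2.649 -3.356 -3.708
v 2.851 -2.996 -3.745
v 2.677 -2.724 -3.486
v 2.277 -3.224 -3.027
v 2.558 -3.663 -3.446
v 2.613 -3.802 -3.06
v 2.439 -3.53 -2.801
v 2.35 -3.306 -3.426
v 0.035 -2.809 2.225
v 0.691 -3.323 2.394
v -0.895 -3.551 3.575
v 0.751 -2.884 2.676
v 0.538 -2.417 2.787
v 0.133 -2.099 2.682
v -0.31 -2.053 2.403
v -0.62 -2.295 2.056
v -0.681 -2.733 1.773
v -0.468 -3.201 1.663
v -0.063 -3.518 1.767
v 0.38 -3.565 2.046
f 2 1 5
f 2 5 3
f 3 5 6
f 3 6 4
f 5 1 7
f 5 7 6
f 6 7 8
f 6 8 4
f 7 1 9
f 7 9 8
f 8 9 10
f 8 10 4
f 9 1 11
f 9 11 10
f 10 11 12
f 10 12 4
f 11 1 13
f 11 13 12
f 12 13 14
f 12 14 4
f 13 1 15
f 13 15 14
f 14 15 16
f 14 16 4
f 15 1 17
f 15 17 16
f 16 17 18
f 16 18 4
f 17 1 19
f 17 19 18
f 18 19 20
f 18 20 4
f 19 1 21
f 19 21 20
f 20 21 22
f 20 22 4
f 21 1 23
f 21 23 22
f 22 23 24
f 22 24 4
f 23 1 25
f 23 25 24
f 24 25 26
f 24 26 4
f 25 1 27
f 25 27 26
f 26 27 28
f 26 28 4
f 27 1 29
f 27 29 28
f 28 29 30
f 28 30 4
f 29 1 2
f 29 2 30
f 30 2 3
f 30 3 4
f 32 31 35
f 32 35 33
f 33 35 36
f 33 36 34
f 35 31 37
f 35 37 36
f 36 37 38
f 36 38 34
f 37 31 39
f 37 39 38
f 38 39 40
f 38 40 34
f 39 31 41
f 39 41 40
f 40 41 42
f 40 42 34
f 41 31 43
f 41 43 42
f 42 43 44
f 42 44 34
f 43 31 45
f 43 45 44
f 44 45 46
f 44 46 34
f 45 31 47
f 45 47 46
f 46 47 48
f 46 48 34
f 47 31 49
f 47 49 48
f 48 49 50
f 48 50 34
f 49 31 51
f 49 51 50
f 50 51 52
f 50 52 34
f 51 31 53
f 51 53 52
f 52 53 54
f 52 54 34
f 53 31 55
f 53 55 54
f 54 55 56
f 54 56 34
f 55 31 57
f 55 57 56
f 56 57 58
f 56 58 34
f 57 31 59
f 57 59 58
f 58 59 60
f 58 60 34
f 59 31 32
f 59 32 60
f 60 32 33
f 60 33 34
f 61 98 77
f 98 72 101
f 77 101 66
f 98 101 77
f 61 77 73
f 77 66 78
f 73 78 62
f 77 78 73
f 61 73 82
f 73 62 83
f 82 83 68
f 73 83 82
f 61 82 94
f 82 68 97
f 94 97 71
f 82 97 94
f 61 94 98
f 94 71 102
f 98 102 72
f 94 102 98
f 62 78 89
f 78 66 92
f 89 92 70
f 78 92 89
f 66 101 79
f 101 72 100
f 79 100 65
f 101 100 79
f 72 102 99
f 102 71 95
f 99 95 63
f 102 95 99
f 71 97 96
f 97 68 84
f 96 84 67
f 97 84 96
f 68 83 88
f 83 62 85
f 88 85 69
f 83 85 88
f 64 90 76
f 90 70 91
f 76 91 65
f 90 91 76
f 64 76 74
f 76 65 75
f 74 75 63
f 76 75 74
f 64 74 81
f 74 63 80
f 81 80 67
f 74 80 81
f 64 81 86
f 81 67 87
f 86 87 69
f 81 87 86
f 64 86 90
f 86 69 93
f 90 93 70
f 86 93 90
f 65 91 79
f 91 70 92
f 79 92 66
f 91 92 79
f 63 75 99
f 75 65 100
f 99 100 72
f 75 100 99
f 67 80 96
f 80 63 95
f 96 95 71
f 80 95 96
f 69 87 88
f 87 67 84
f 88 84 68
f 87 84 88
f 70 93 89
f 93 69 85
f 89 85 62
f 93 85 89
f 104 103 106
f 104 106 105
f 106 103 107
f 106 107 105
f 107 103 108
f 107 108 105
f 108 103 109
f 108 109 105
f 109 103 110
f 109 110 105
f 110 103 111
f 110 111 105
f 111 103 112
f 111 112 105
f 112 103 113
f 112 113 105
f 113 103 114
f 113 114 105
f 114 103 104
f 114 104 105



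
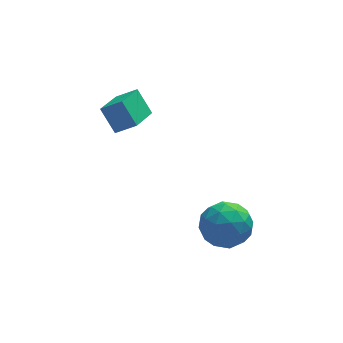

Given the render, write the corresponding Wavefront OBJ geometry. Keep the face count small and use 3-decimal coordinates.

v 0.929 -2.018 -3.85
v 2.159 -2.016 -3.891
v 0.981 -3.324 -2.349
v 2.211 -3.322 -2.39
v 1.606 -2.323 -2.003
v 1.574 -1.515 -2.931
v 1.566 -3.825 -3.309
v 1.534 -3.017 -4.237
v 2.552 -3.132 -3.556
v 2.577 -2.204 -2.749
v 0.563 -3.136 -3.491
v 0.588 -2.208 -2.684
v 1.539 -1.902 -4.002
v 1.601 -3.438 -2.238
v 1.245 -2.85 -2.011
v 1.968 -2.849 -2.034
v 1.196 -1.608 -3.438
v 1.918 -1.607 -3.462
v 1.594 -1.787 -2.353
v 1.222 -3.733 -2.778
v 1.944 -3.732 -2.802
v 1.172 -2.491 -4.206
v 1.895 -2.49 -4.229
v 1.546 -3.553 -3.887
v 2.493 -2.557 -3.83
v 2.524 -3.325 -2.947
v 2.145 -3.62 -3.487
v 2.126 -3.146 -4.033
v 2.508 -2.011 -3.355
v 2.539 -2.779 -2.473
v 2.183 -2.192 -2.246
v 2.164 -1.717 -2.791
v 2.739 -2.668 -3.159
v 0.601 -2.561 -3.767
v 0.632 -3.329 -2.885
v 0.976 -3.623 -3.449
v 0.957 -3.148 -3.994
v 0.616 -2.015 -3.293
v 0.647 -2.783 -2.41
v 1.014 -2.194 -2.207
v 0.995 -1.72 -2.753
v 0.401 -2.672 -3.081
v -2.586 0.31 1.15
v -1.709 0.009 1.761
v -3.081 1.032 2.217
v -2.205 0.731 2.828
v -1.675 1.789 0.572
v -0.799 1.488 1.183
v -2.171 2.511 1.639
v -1.294 2.21 2.25
f 1 38 17
f 38 12 41
f 17 41 6
f 38 41 17
f 1 17 13
f 17 6 18
f 13 18 2
f 17 18 13
f 1 13 22
f 13 2 23
f 22 23 8
f 13 23 22
f 1 22 34
f 22 8 37
f 34 37 11
f 22 37 34
f 1 34 38
f 34 11 42
f 38 42 12
f 34 42 38
f 2 18 29
f 18 6 32
f 29 32 10
f 18 32 29
f 6 41 19
f 41 12 40
f 19 40 5
f 41 40 19
f 12 42 39
f 42 11 35
f 39 35 3
f 42 35 39
f 11 37 36
f 37 8 24
f 36 24 7
f 37 24 36
f 8 23 28
f 23 2 25
f 28 25 9
f 23 25 28
f 4 30 16
f 30 10 31
f 16 31 5
f 30 31 16
f 4 16 14
f 16 5 15
f 14 15 3
f 16 15 14
f 4 14 21
f 14 3 20
f 21 20 7
f 14 20 21
f 4 21 26
f 21 7 27
f 26 27 9
f 21 27 26
f 4 26 30
f 26 9 33
f 30 33 10
f 26 33 30
f 5 31 19
f 31 10 32
f 19 32 6
f 31 32 19
f 3 15 39
f 15 5 40
f 39 40 12
f 15 40 39
f 7 20 36
f 20 3 35
f 36 35 11
f 20 35 36
f 9 27 28
f 27 7 24
f 28 24 8
f 27 24 28
f 10 33 29
f 33 9 25
f 29 25 2
f 33 25 29
f 44 46 43
f 47 44 43
f 43 46 45
f 45 47 43
f 44 50 46
f 48 44 47
f 48 50 44
f 46 50 45
f 49 47 45
f 45 50 49
f 49 48 47
f 50 48 49



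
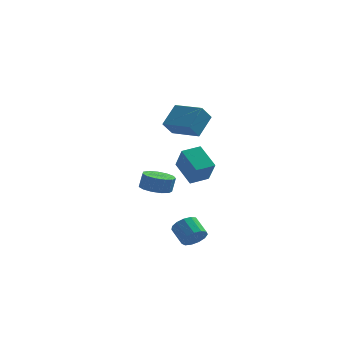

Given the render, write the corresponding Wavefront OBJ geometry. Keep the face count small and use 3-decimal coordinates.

v -3.644 0.075 -1.409
v -2.78 -0.458 -1.506
v -2.572 -0.309 -0.467
v -3.436 0.225 -0.371
v -2.645 0.09 -1.612
v -2.436 0.24 -0.573
v -2.827 0.634 -1.654
v -2.618 0.783 -0.615
v -3.268 1 -1.618
v -3.06 1.15 -0.579
v -3.829 1.073 -1.516
v -3.62 1.222 -0.477
v -4.331 0.829 -1.38
v -4.123 0.978 -0.341
v -4.615 0.345 -1.253
v -4.407 0.495 -0.214
v -4.591 -0.224 -1.176
v -4.383 -0.074 -0.138
v -4.266 -0.698 -1.173
v -4.058 -0.548 -0.135
v -3.744 -0.926 -1.245
v -3.535 -0.777 -0.207
v -3.19 -0.837 -1.369
v -2.981 -0.688 -0.331
v -0.858 -4.432 -3.341
v -0.149 -4.01 -3.181
v -0.834 -3.126 -2.48
v -1.542 -3.548 -2.639
v -0.325 -3.829 -3.581
v -1.009 -2.945 -2.88
v -0.67 -3.839 -3.905
v -1.355 -2.955 -3.204
v -1.075 -4.038 -4.05
v -1.759 -3.153 -3.349
v -1.411 -4.361 -3.969
v -2.095 -3.477 -3.268
v -1.571 -4.708 -3.689
v -2.255 -3.823 -2.988
v -1.505 -4.966 -3.298
v -2.189 -4.082 -2.597
v -1.233 -5.056 -2.921
v -1.918 -4.171 -2.22
v -0.843 -4.947 -2.677
v -1.527 -4.062 -1.976
v -0.457 -4.675 -2.644
v -1.141 -3.79 -1.942
v -0.198 -4.326 -2.832
v -0.883 -3.441 -2.13
v -2.751 1.196 2.783
v -3.261 0.57 3.724
v -2.126 2.408 3.927
v -2.636 1.782 4.868
v -1.044 0.118 2.992
v -1.554 -0.508 3.933
v -0.419 1.33 4.136
v -0.929 0.704 5.077
v -2.853 4.087 -0.995
v -2.38 3.136 0.544
v -1.774 4.853 -0.853
v -1.301 3.902 0.686
v -1.839 2.858 -2.066
v -1.366 1.907 -0.527
v -0.76 3.624 -1.924
v -0.287 2.673 -0.385
f 2 1 5
f 2 5 3
f 3 5 6
f 3 6 4
f 5 1 7
f 5 7 6
f 6 7 8
f 6 8 4
f 7 1 9
f 7 9 8
f 8 9 10
f 8 10 4
f 9 1 11
f 9 11 10
f 10 11 12
f 10 12 4
f 11 1 13
f 11 13 12
f 12 13 14
f 12 14 4
f 13 1 15
f 13 15 14
f 14 15 16
f 14 16 4
f 15 1 17
f 15 17 16
f 16 17 18
f 16 18 4
f 17 1 19
f 17 19 18
f 18 19 20
f 18 20 4
f 19 1 21
f 19 21 20
f 20 21 22
f 20 22 4
f 21 1 23
f 21 23 22
f 22 23 24
f 22 24 4
f 23 1 2
f 23 2 24
f 24 2 3
f 24 3 4
f 26 25 29
f 26 29 27
f 27 29 30
f 27 30 28
f 29 25 31
f 29 31 30
f 30 31 32
f 30 32 28
f 31 25 33
f 31 33 32
f 32 33 34
f 32 34 28
f 33 25 35
f 33 35 34
f 34 35 36
f 34 36 28
f 35 25 37
f 35 37 36
f 36 37 38
f 36 38 28
f 37 25 39
f 37 39 38
f 38 39 40
f 38 40 28
f 39 25 41
f 39 41 40
f 40 41 42
f 40 42 28
f 41 25 43
f 41 43 42
f 42 43 44
f 42 44 28
f 43 25 45
f 43 45 44
f 44 45 46
f 44 46 28
f 45 25 47
f 45 47 46
f 46 47 48
f 46 48 28
f 47 25 26
f 47 26 48
f 48 26 27
f 48 27 28
f 50 52 49
f 53 50 49
f 49 52 51
f 51 53 49
f 50 56 52
f 54 50 53
f 54 56 50
f 52 56 51
f 55 53 51
f 51 56 55
f 55 54 53
f 56 54 55
f 58 60 57
f 61 58 57
f 57 60 59
f 59 61 57
f 58 64 60
f 62 58 61
f 62 64 58
f 60 64 59
f 63 61 59
f 59 64 63
f 63 62 61
f 64 62 63

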